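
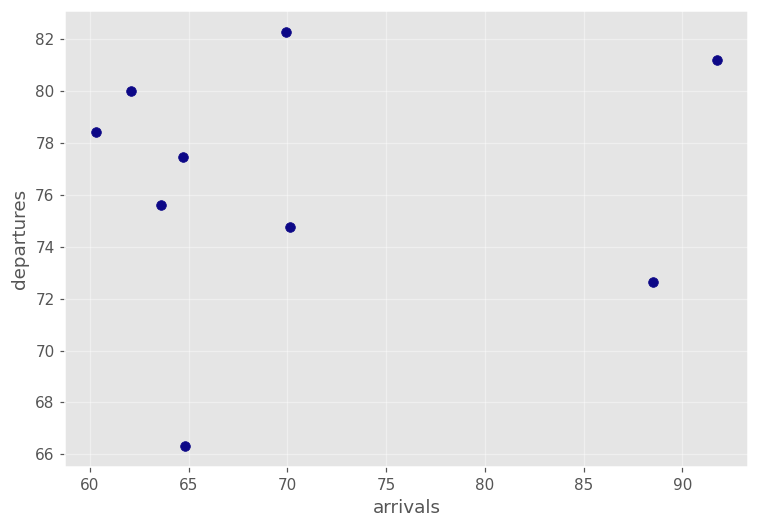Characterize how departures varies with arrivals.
Points are roughly uncorrelated; weak (|r| ≈ 0.1).

no clear correlation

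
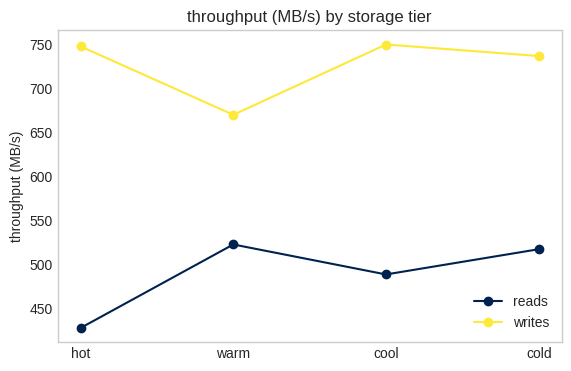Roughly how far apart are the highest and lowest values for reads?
Max warm ≈ 500, min hot ≈ 450; range ≈ 50.

≈ 50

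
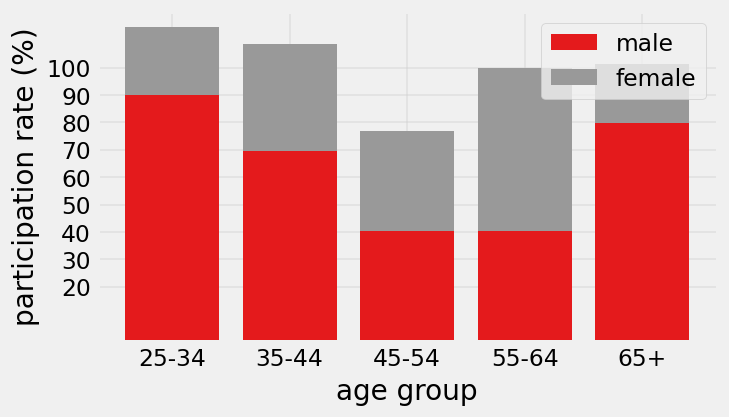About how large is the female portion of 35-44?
female top ≈ 110, bottom ≈ 70; segment ≈ 40.

≈ 40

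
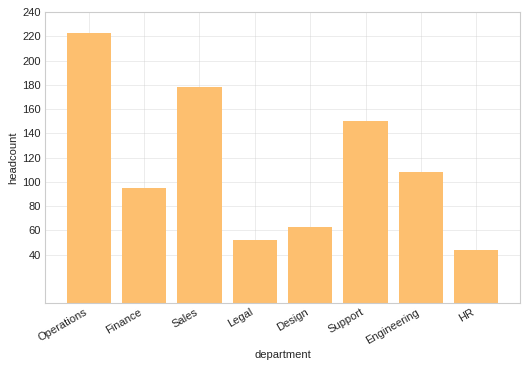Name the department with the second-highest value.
Top 3: Operations ≈ 220, Sales ≈ 180, Support ≈ 160.

Sales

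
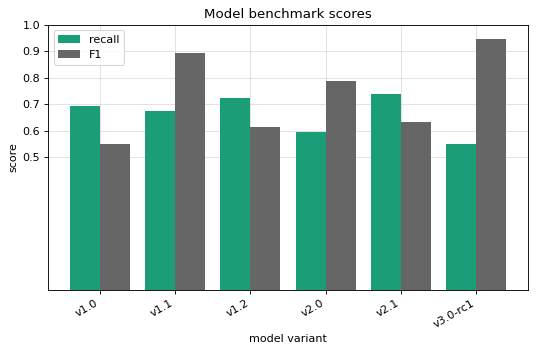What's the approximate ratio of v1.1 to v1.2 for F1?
v1.1 ≈ 0.9, v1.2 ≈ 0.6; 0.9/0.6 ≈ 1.5.

≈ 1.5×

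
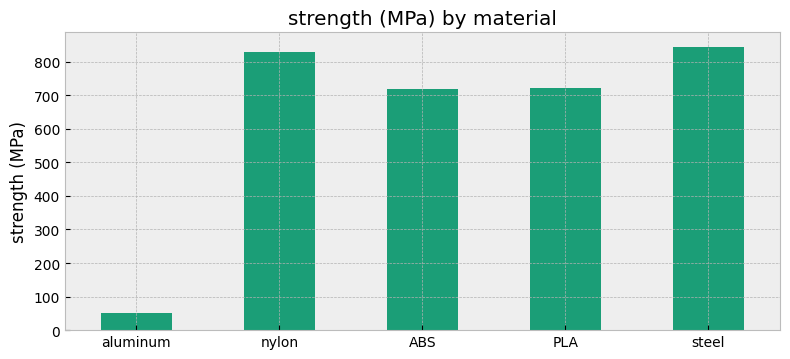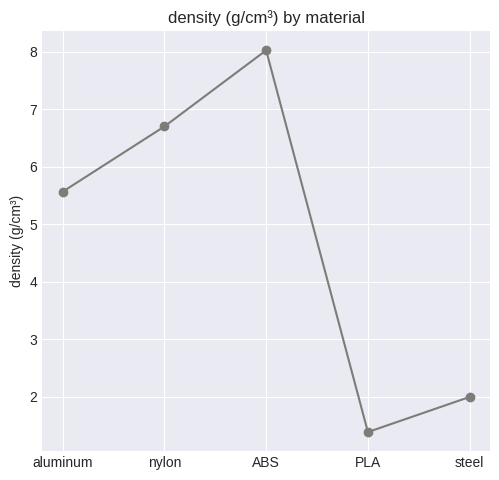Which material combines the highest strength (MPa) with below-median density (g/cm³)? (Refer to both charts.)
Chart 2 median density (g/cm³) ≈ 6; below-median materials: PLA, steel. Among those, steel has the highest strength (MPa) (≈ 800).

steel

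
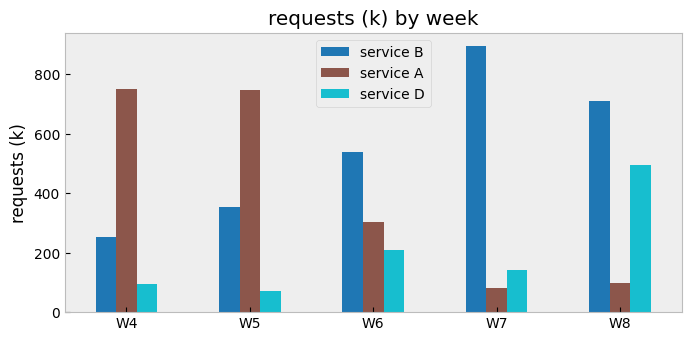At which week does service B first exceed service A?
W5: service B ≈ 400 vs service A ≈ 700 (not yet); W6: service B ≈ 500 vs service A ≈ 300 (first crossover).

W6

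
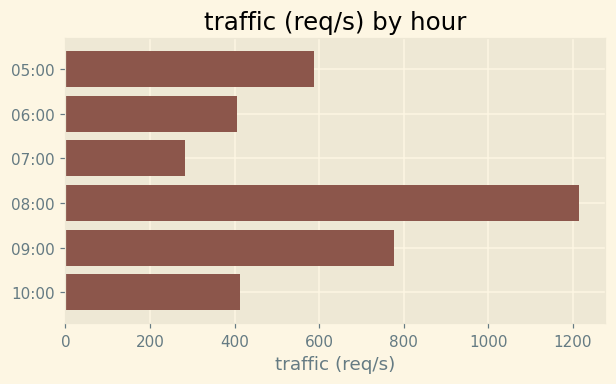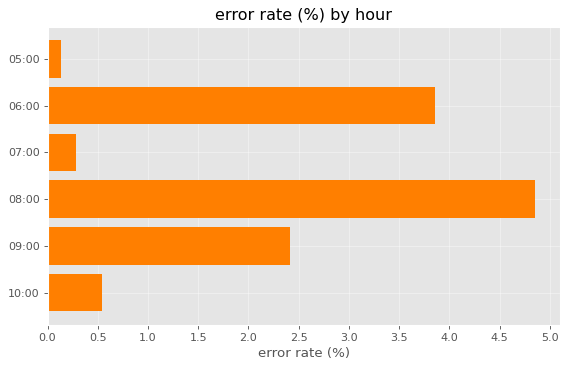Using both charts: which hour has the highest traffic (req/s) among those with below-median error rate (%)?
Chart 2 median error rate (%) ≈ 1.5; below-median hours: 05:00, 07:00, 10:00. Among those, 05:00 has the highest traffic (req/s) (≈ 600).

05:00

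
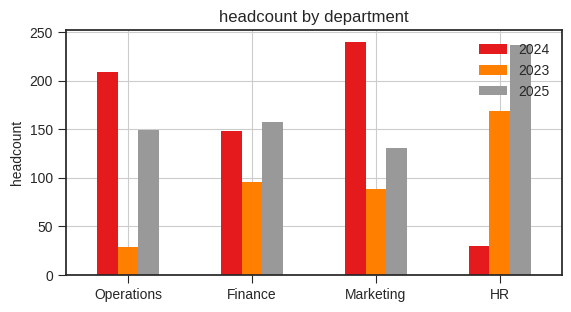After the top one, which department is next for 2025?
Finance

Top 3 for 2025: HR ≈ 240, Finance ≈ 160, Operations ≈ 140.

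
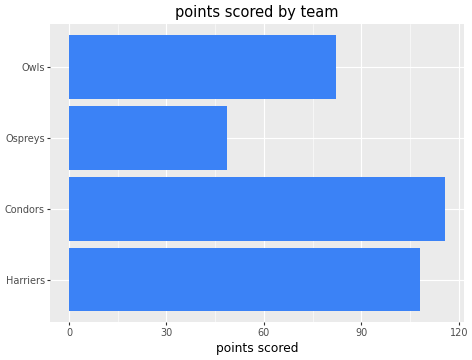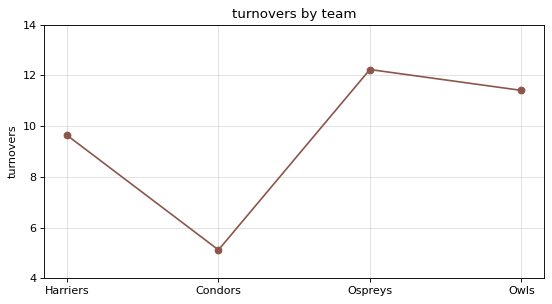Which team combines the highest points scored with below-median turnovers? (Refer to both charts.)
Condors

Chart 2 median turnovers ≈ 10; below-median teams: Harriers, Condors. Among those, Condors has the highest points scored (≈ 120).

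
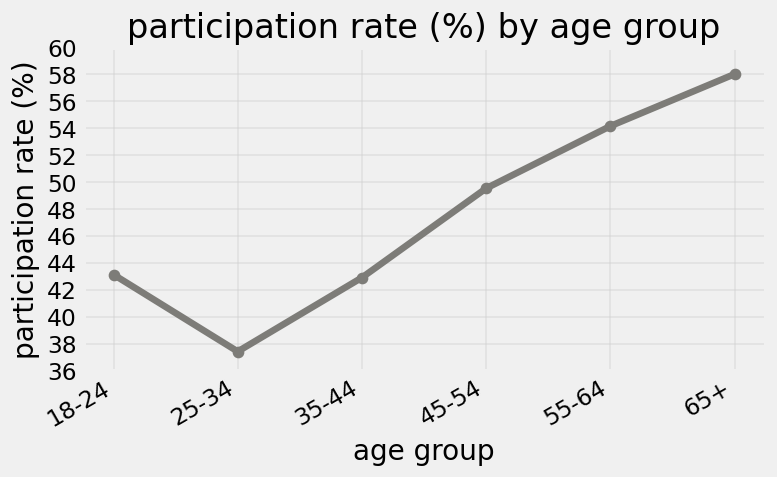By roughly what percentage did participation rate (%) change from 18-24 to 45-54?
≈ +13.6%

18-24 ≈ 44, 45-54 ≈ 50; (50 − 44) / 44 ≈ +13.6%.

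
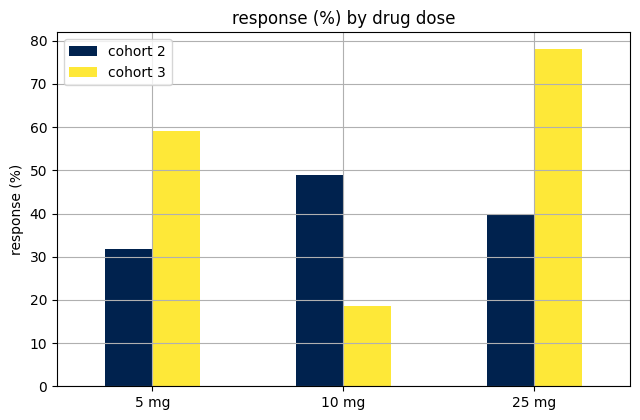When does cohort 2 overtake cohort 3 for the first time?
5 mg: cohort 2 ≈ 30 vs cohort 3 ≈ 60 (not yet); 10 mg: cohort 2 ≈ 50 vs cohort 3 ≈ 20 (first crossover).

10 mg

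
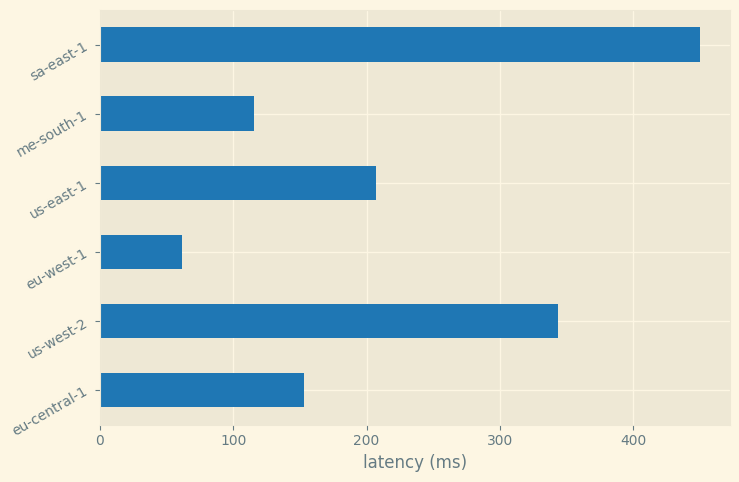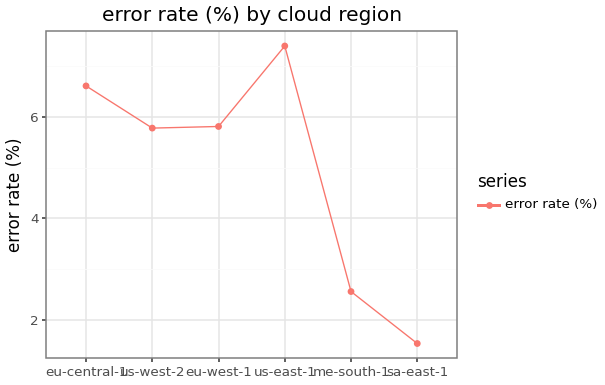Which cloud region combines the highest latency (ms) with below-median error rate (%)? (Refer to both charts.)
sa-east-1

Chart 2 median error rate (%) ≈ 6; below-median cloud regions: us-west-2, me-south-1, sa-east-1. Among those, sa-east-1 has the highest latency (ms) (≈ 450).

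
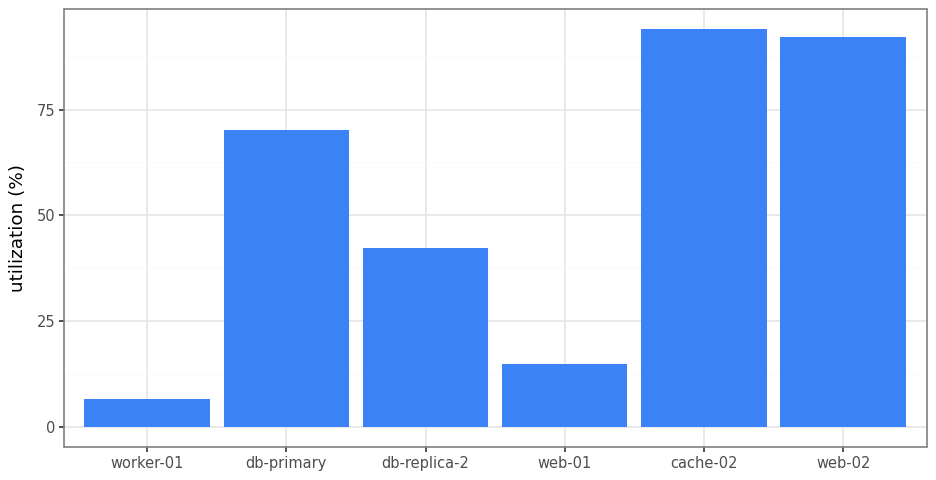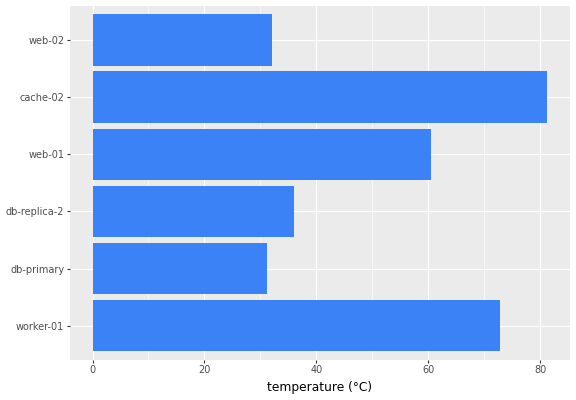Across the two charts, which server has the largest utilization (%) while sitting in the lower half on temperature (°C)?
Chart 2 median temperature (°C) ≈ 50; below-median servers: db-primary, db-replica-2, web-02. Among those, web-02 has the highest utilization (%) (≈ 90).

web-02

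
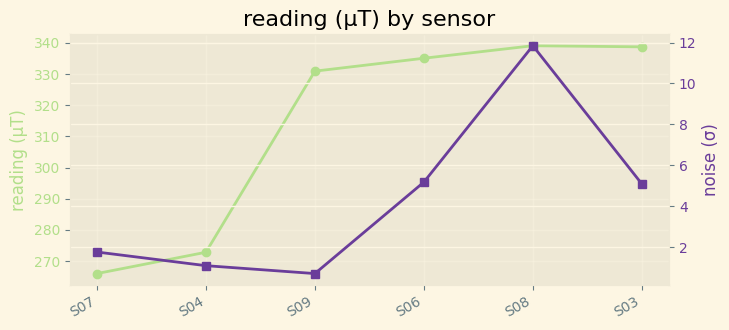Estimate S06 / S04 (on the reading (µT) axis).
S06 ≈ 340, S04 ≈ 270; 340/270 ≈ 1.26.

≈ 1.26×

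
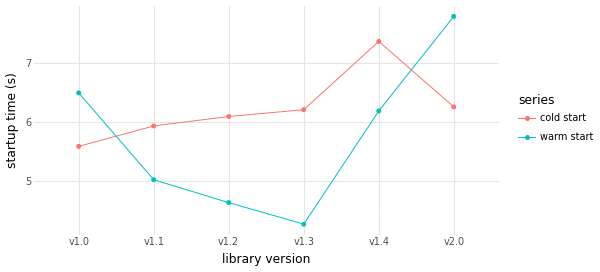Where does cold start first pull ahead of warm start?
v1.1

v1.0: cold start ≈ 5.5 vs warm start ≈ 6.5 (not yet); v1.1: cold start ≈ 6.0 vs warm start ≈ 5.0 (first crossover).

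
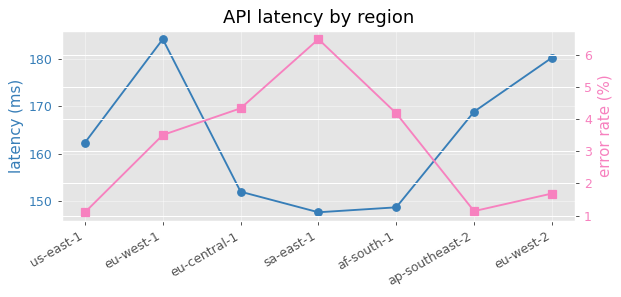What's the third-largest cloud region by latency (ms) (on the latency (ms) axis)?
Top 4 (on the latency (ms) axis): eu-west-1 ≈ 185, eu-west-2 ≈ 180, ap-southeast-2 ≈ 170, us-east-1 ≈ 160.

ap-southeast-2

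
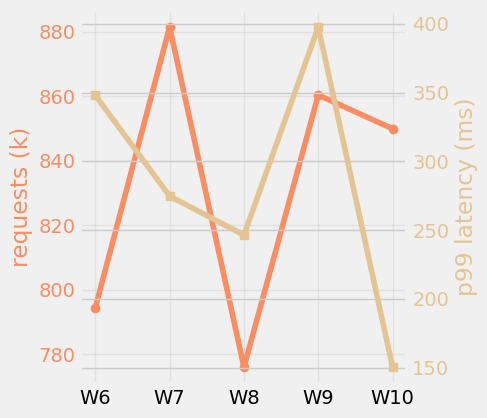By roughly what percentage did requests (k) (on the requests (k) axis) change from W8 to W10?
W8 ≈ 780, W10 ≈ 850; (850 − 780) / 780 ≈ +9%.

≈ +9%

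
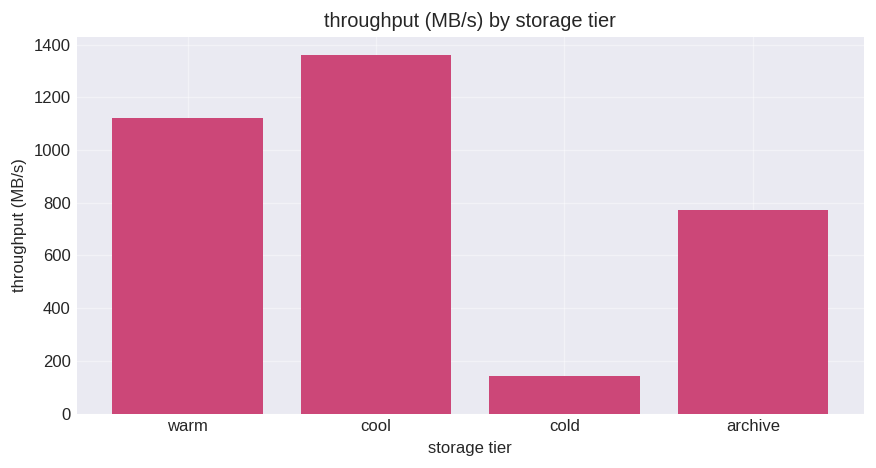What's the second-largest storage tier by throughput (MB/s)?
warm

Top 3: cool ≈ 1400, warm ≈ 1200, archive ≈ 800.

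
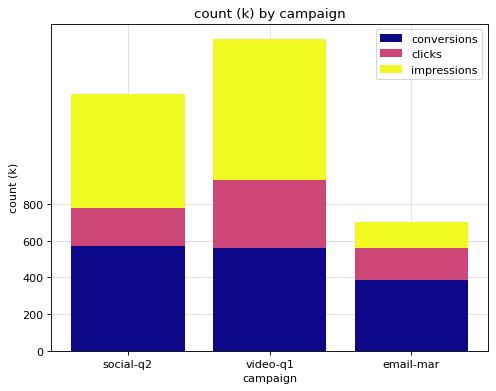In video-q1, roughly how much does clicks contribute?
≈ 400

clicks top ≈ 1000, bottom ≈ 600; segment ≈ 400.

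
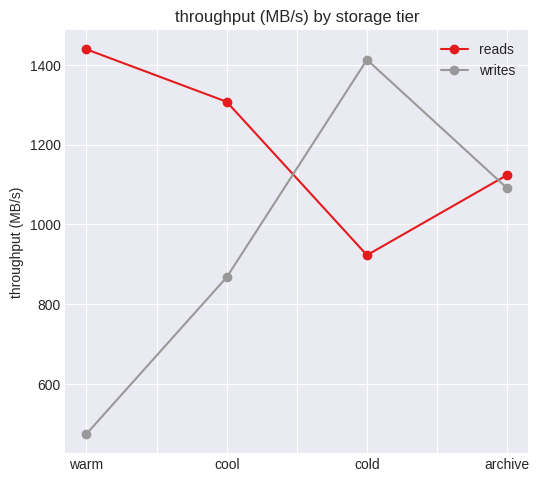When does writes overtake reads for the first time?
cool: writes ≈ 900 vs reads ≈ 1300 (not yet); cold: writes ≈ 1400 vs reads ≈ 900 (first crossover).

cold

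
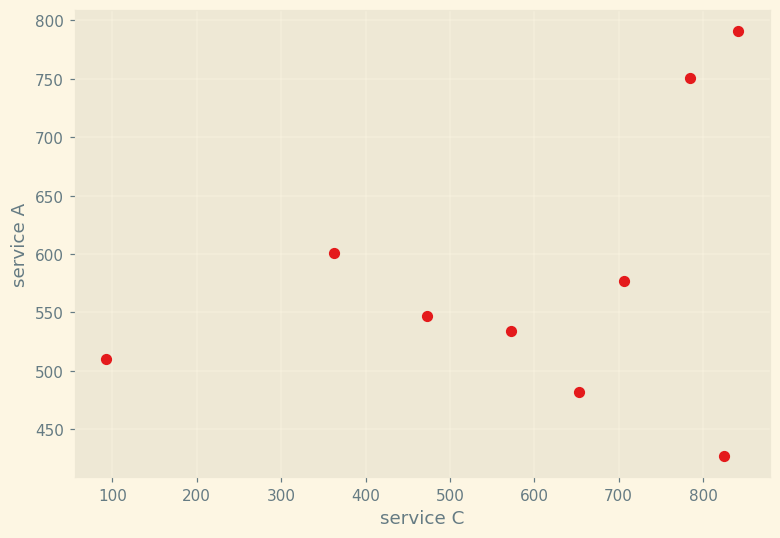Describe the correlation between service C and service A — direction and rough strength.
positive, weak

Points are positively correlated; weak (|r| ≈ 0.3).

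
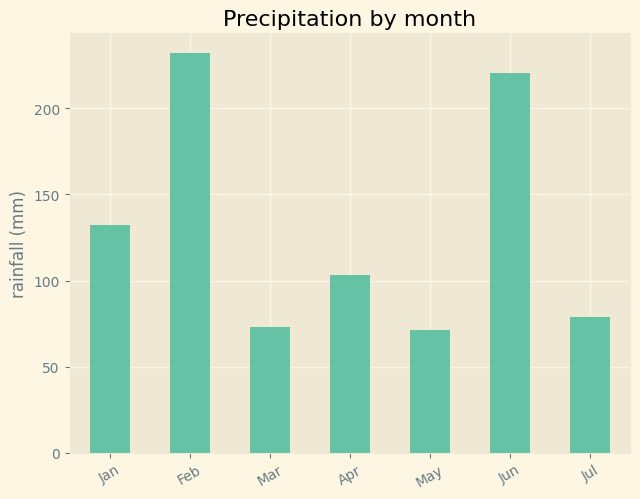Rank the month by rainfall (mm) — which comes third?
Jan

Top 4: Feb ≈ 240, Jun ≈ 220, Jan ≈ 140, Apr ≈ 100.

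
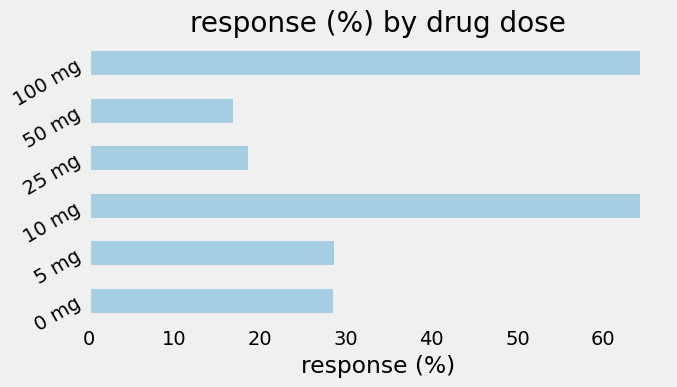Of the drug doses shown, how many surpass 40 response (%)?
2

Above 40: 10 mg, 100 mg.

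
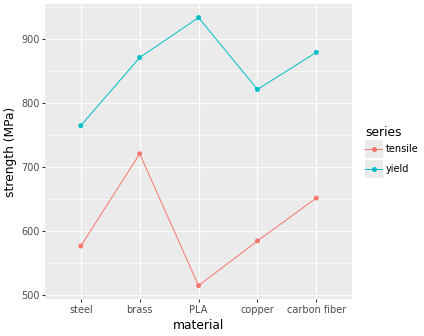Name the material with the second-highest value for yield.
Top 3 for yield: PLA ≈ 950, carbon fiber ≈ 900, brass ≈ 850.

carbon fiber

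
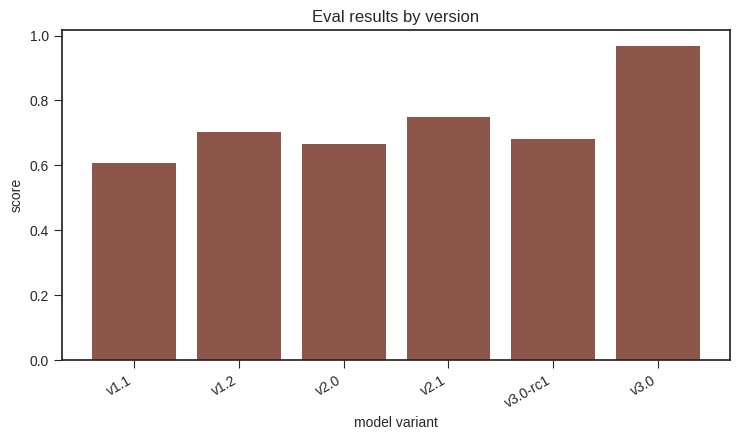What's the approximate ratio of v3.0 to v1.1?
v3.0 ≈ 1.0, v1.1 ≈ 0.6; 1.0/0.6 ≈ 1.67.

≈ 1.67×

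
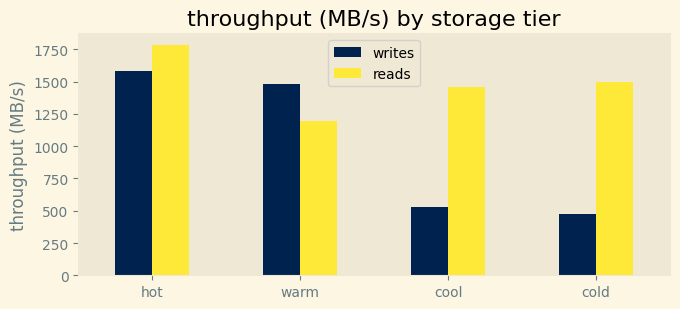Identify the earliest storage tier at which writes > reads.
hot: writes ≈ 1600 vs reads ≈ 1800 (not yet); warm: writes ≈ 1400 vs reads ≈ 1200 (first crossover).

warm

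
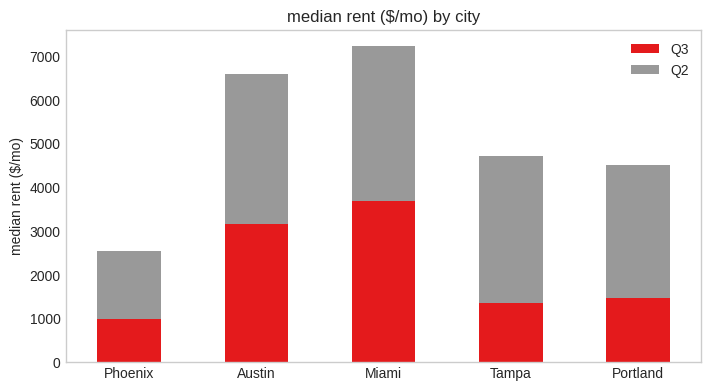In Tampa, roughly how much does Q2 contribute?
≈ 4000

Q2 top ≈ 5000, bottom ≈ 1000; segment ≈ 4000.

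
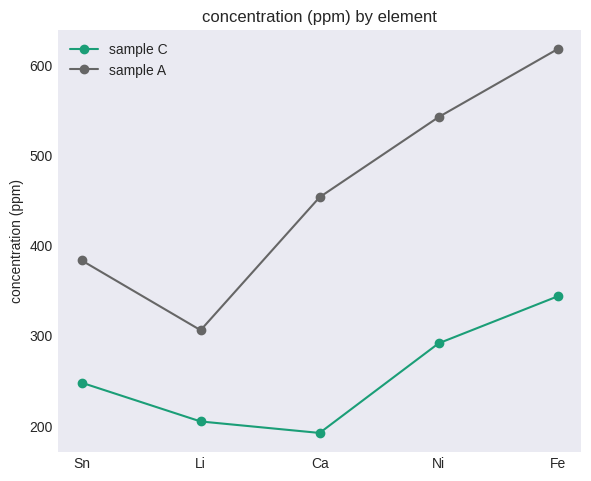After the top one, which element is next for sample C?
Ni

Top 3 for sample C: Fe ≈ 350, Ni ≈ 300, Sn ≈ 250.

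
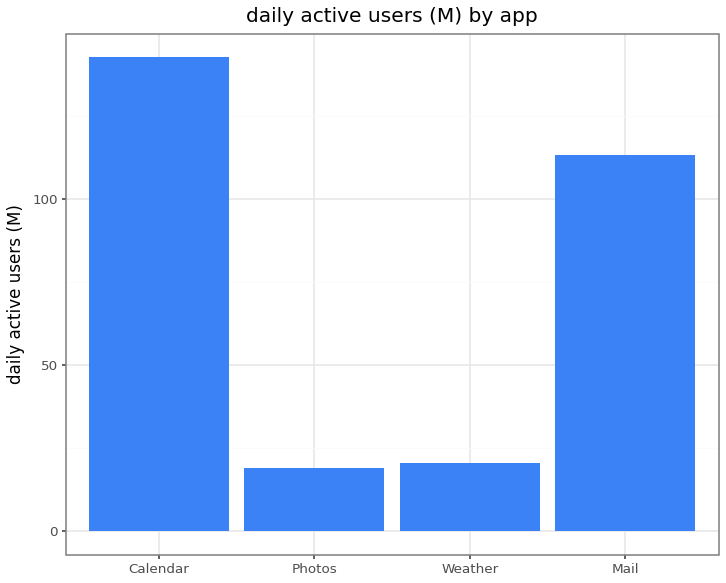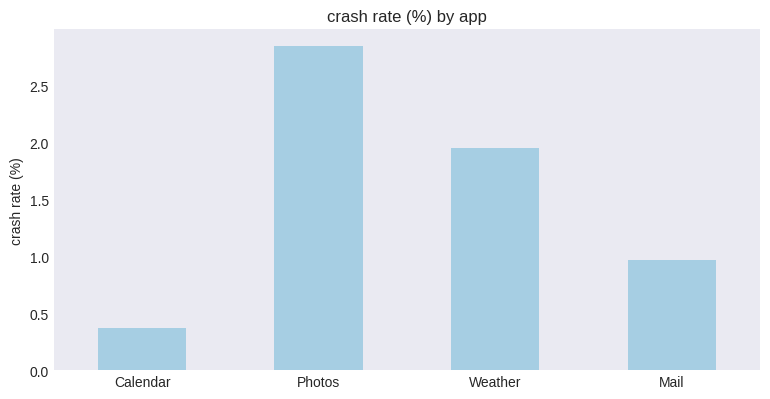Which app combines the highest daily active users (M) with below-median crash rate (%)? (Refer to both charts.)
Calendar

Chart 2 median crash rate (%) ≈ 1.5; below-median apps: Calendar, Mail. Among those, Calendar has the highest daily active users (M) (≈ 140).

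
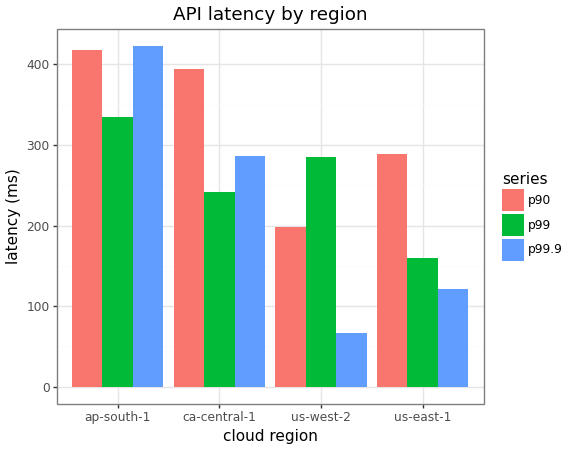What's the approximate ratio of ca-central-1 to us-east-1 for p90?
≈ 1.33×

ca-central-1 ≈ 400, us-east-1 ≈ 300; 400/300 ≈ 1.33.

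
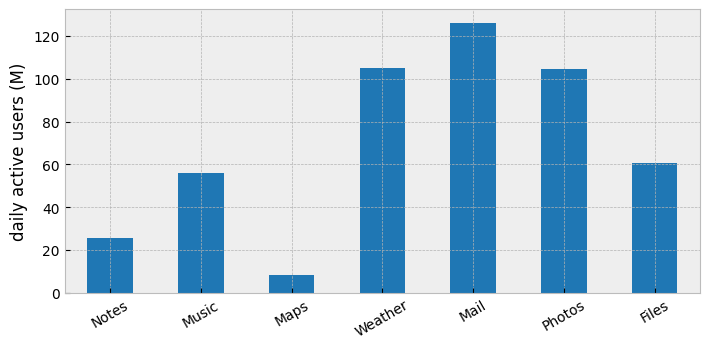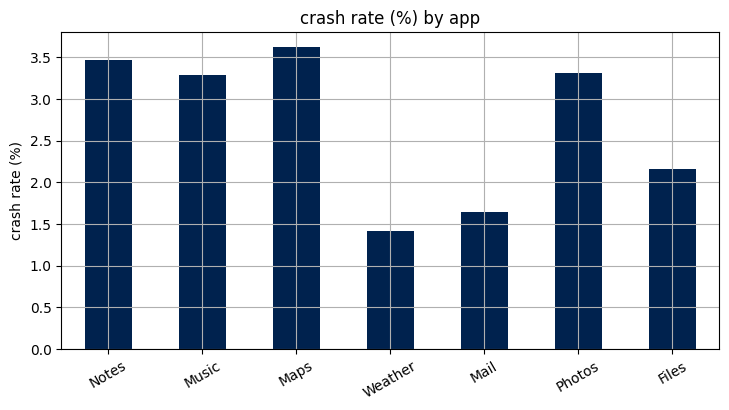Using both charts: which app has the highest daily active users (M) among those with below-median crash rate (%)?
Chart 2 median crash rate (%) ≈ 3.5; below-median apps: Weather, Mail, Files. Among those, Mail has the highest daily active users (M) (≈ 120).

Mail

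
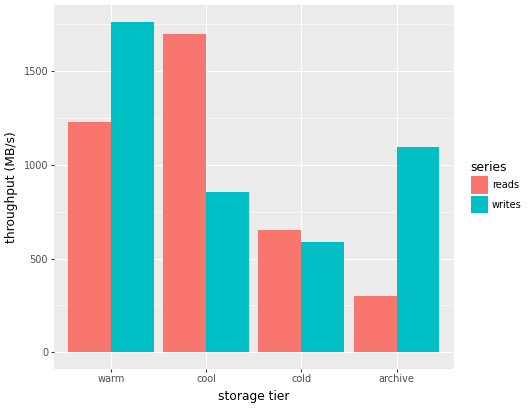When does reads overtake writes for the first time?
cool

warm: reads ≈ 1200 vs writes ≈ 1800 (not yet); cool: reads ≈ 1600 vs writes ≈ 800 (first crossover).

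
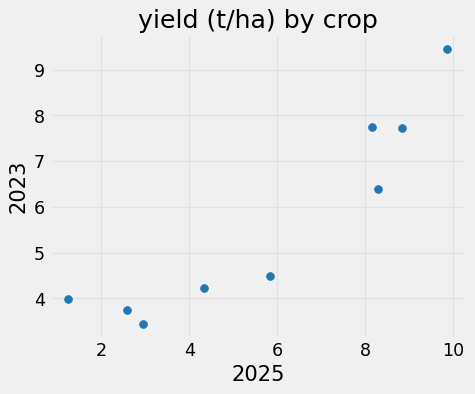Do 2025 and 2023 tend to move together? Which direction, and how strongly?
Points are positively correlated; strong (|r| ≈ 0.9).

positive, strong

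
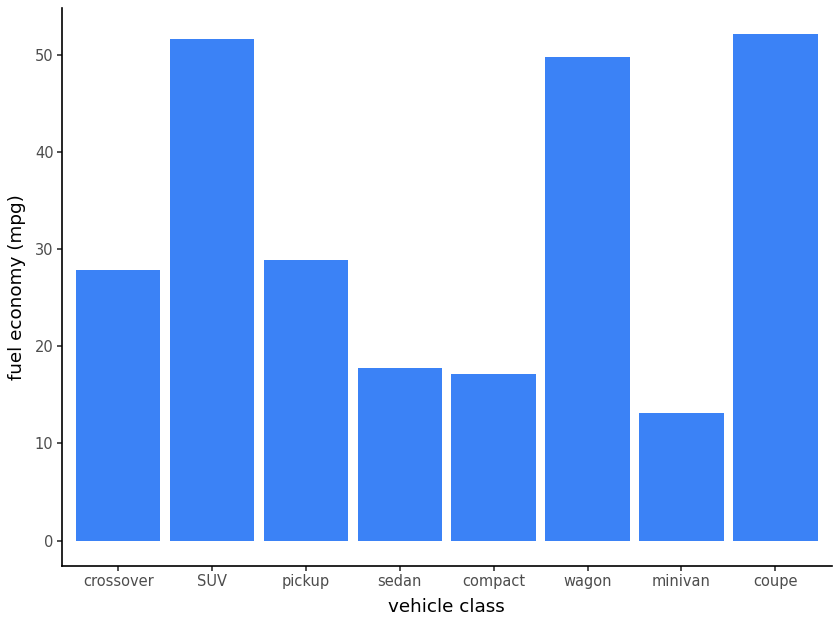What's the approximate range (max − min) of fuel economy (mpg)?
≈ 35

Max coupe ≈ 50, min minivan ≈ 15; range ≈ 35.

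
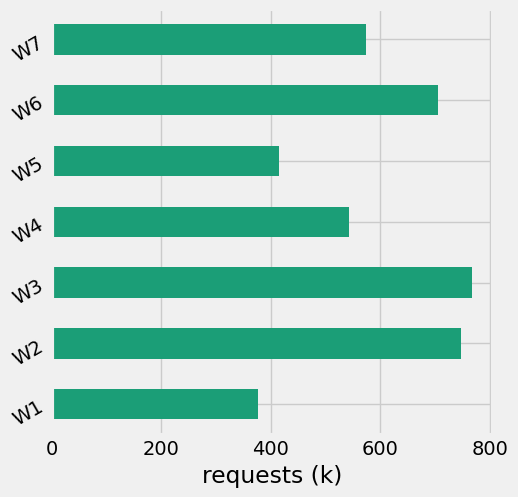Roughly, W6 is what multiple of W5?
W6 ≈ 700, W5 ≈ 400; 700/400 ≈ 1.75.

≈ 1.75×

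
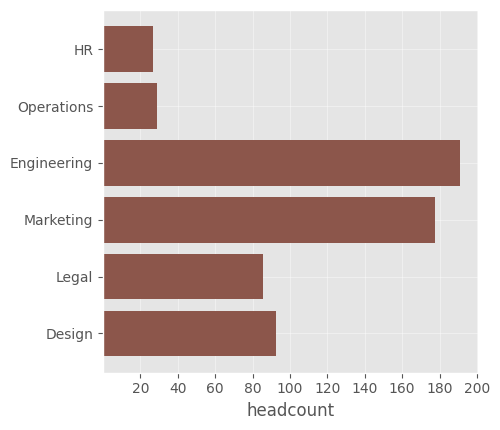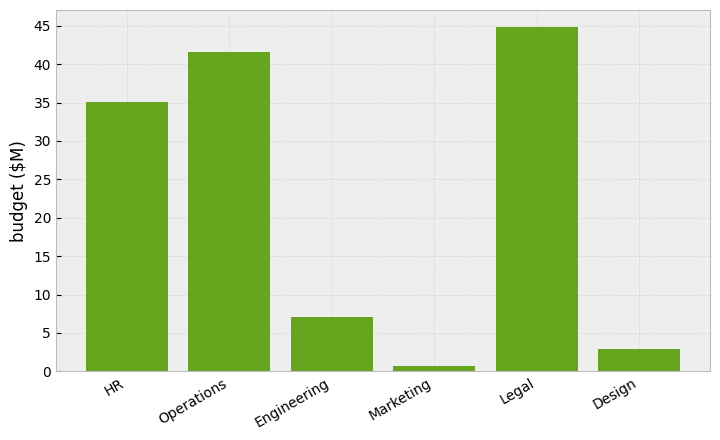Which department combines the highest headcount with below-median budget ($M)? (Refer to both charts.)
Chart 2 median budget ($M) ≈ 20; below-median departments: Engineering, Marketing, Design. Among those, Engineering has the highest headcount (≈ 200).

Engineering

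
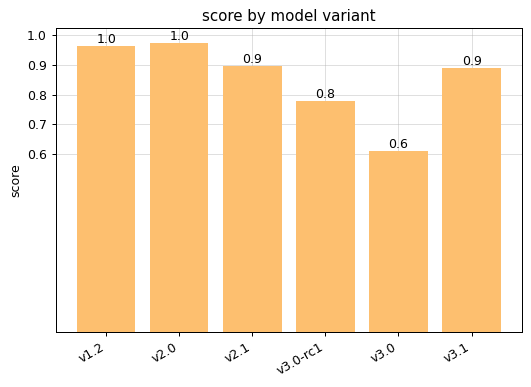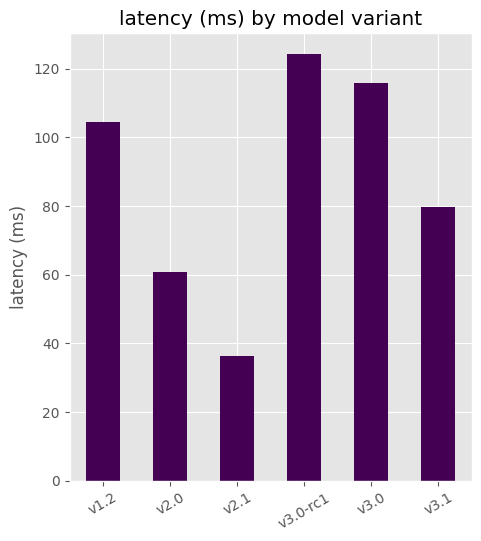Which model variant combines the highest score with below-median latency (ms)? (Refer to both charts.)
v2.0

Chart 2 median latency (ms) ≈ 100; below-median model variants: v2.0, v2.1, v3.1. Among those, v2.0 has the highest score (≈ 1).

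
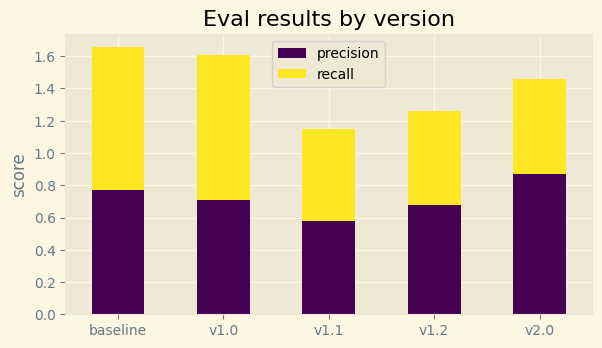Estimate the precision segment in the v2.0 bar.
≈ 0.8

precision top ≈ 0.8, bottom ≈ 0.0; segment ≈ 0.8.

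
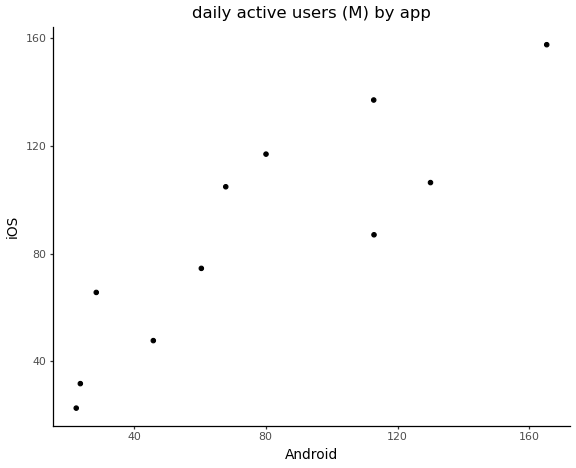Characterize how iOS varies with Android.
Points are positively correlated; strong (|r| ≈ 0.9).

positive, strong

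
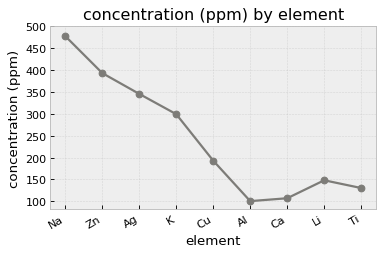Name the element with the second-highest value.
Top 3: Na ≈ 500, Zn ≈ 400, Ag ≈ 350.

Zn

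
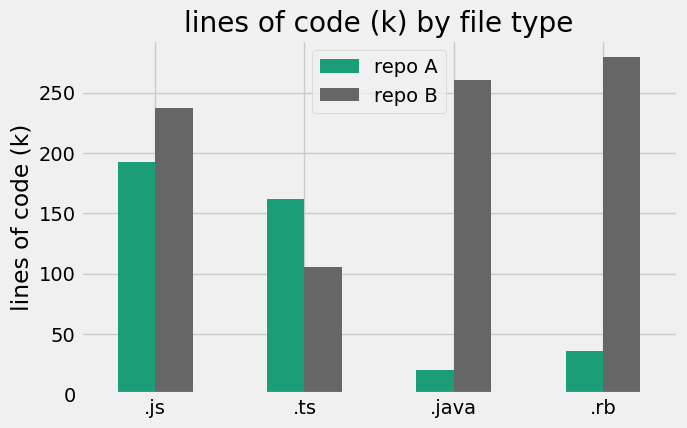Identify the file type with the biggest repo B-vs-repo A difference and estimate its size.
.rb: repo B ≈ 275, repo A ≈ 25 → gap ≈ 250. Next-largest (.java) is only ≈ 225.

.rb, ≈ 250 k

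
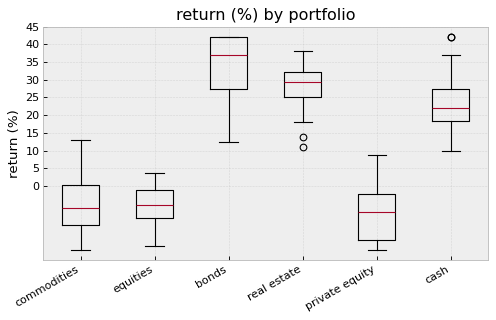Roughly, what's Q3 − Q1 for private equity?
≈ 15

Q3 ≈ 0, Q1 ≈ -15; IQR ≈ 15.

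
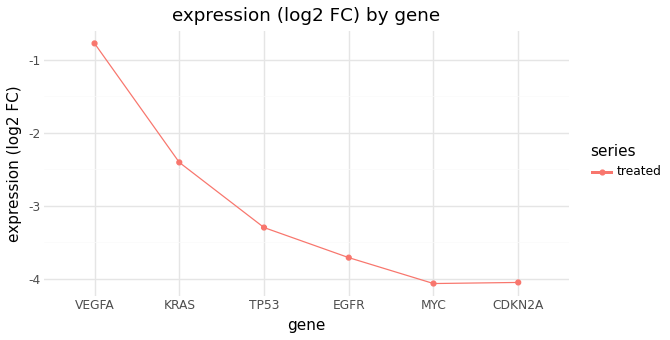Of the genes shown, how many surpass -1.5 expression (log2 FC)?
Above -1.5: VEGFA.

1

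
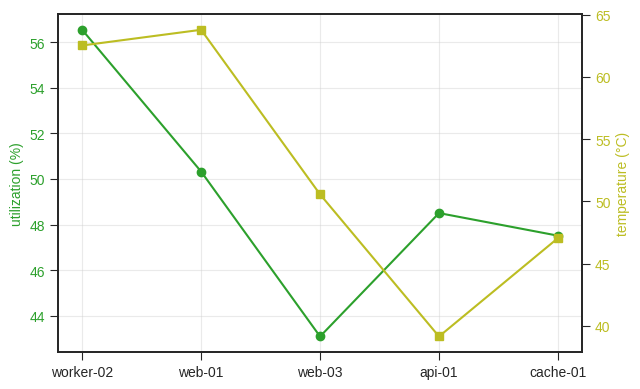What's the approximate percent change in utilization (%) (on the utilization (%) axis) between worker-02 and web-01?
≈ -10.7%

worker-02 ≈ 56, web-01 ≈ 50; (50 − 56) / 56 ≈ -10.7%.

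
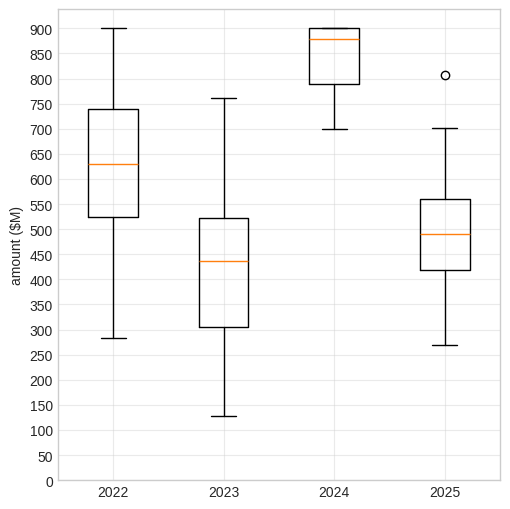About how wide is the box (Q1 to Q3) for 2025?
≈ 150

Q3 ≈ 550, Q1 ≈ 400; IQR ≈ 150.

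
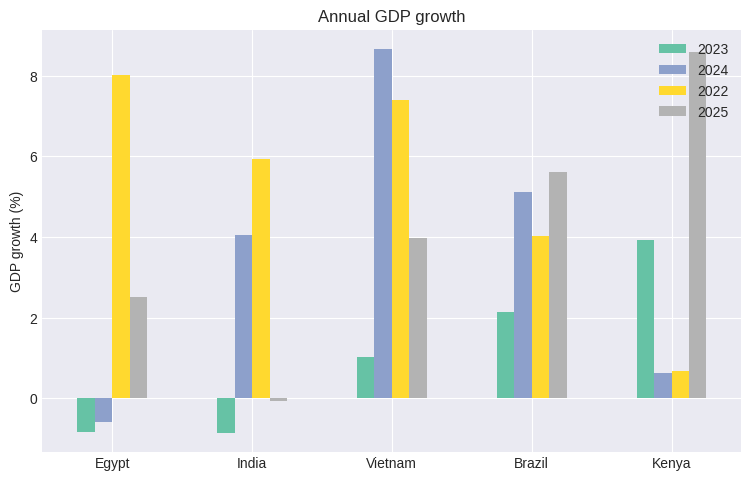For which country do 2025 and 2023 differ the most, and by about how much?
Kenya: 2025 ≈ 9, 2023 ≈ 4 → gap ≈ 5. Next-largest (Brazil) is only ≈ 4.

Kenya, ≈ 5 %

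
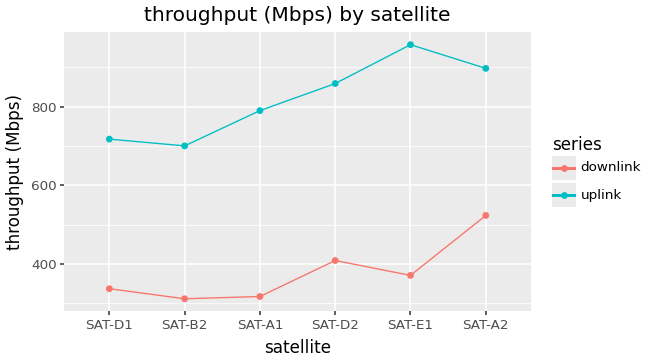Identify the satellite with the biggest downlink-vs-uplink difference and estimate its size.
SAT-E1, ≈ 600 Mbps

SAT-E1: downlink ≈ 400, uplink ≈ 1000 → gap ≈ 600. Next-largest (SAT-A1) is only ≈ 500.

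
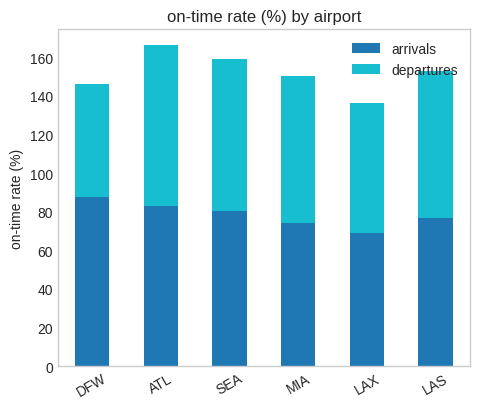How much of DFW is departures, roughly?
departures top ≈ 140, bottom ≈ 80; segment ≈ 60.

≈ 60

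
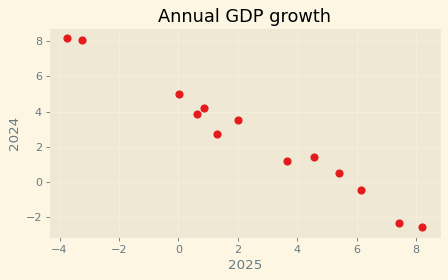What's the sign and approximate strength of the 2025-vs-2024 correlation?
Points are negatively correlated; strong (|r| ≈ 1.0).

negative, strong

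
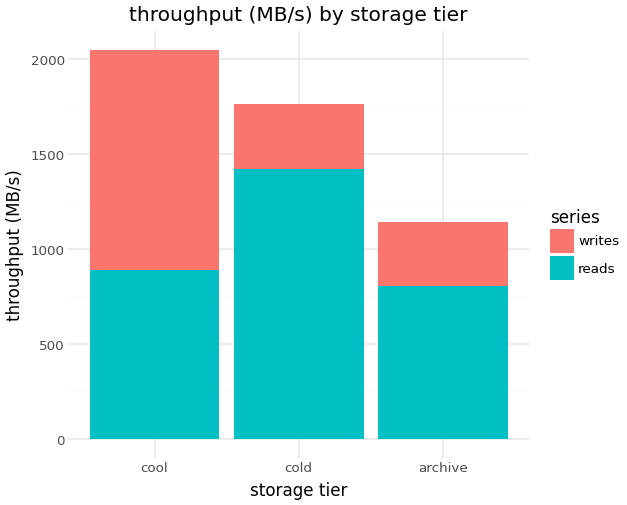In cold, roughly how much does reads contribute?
reads top ≈ 1400, bottom ≈ 0; segment ≈ 1400.

≈ 1400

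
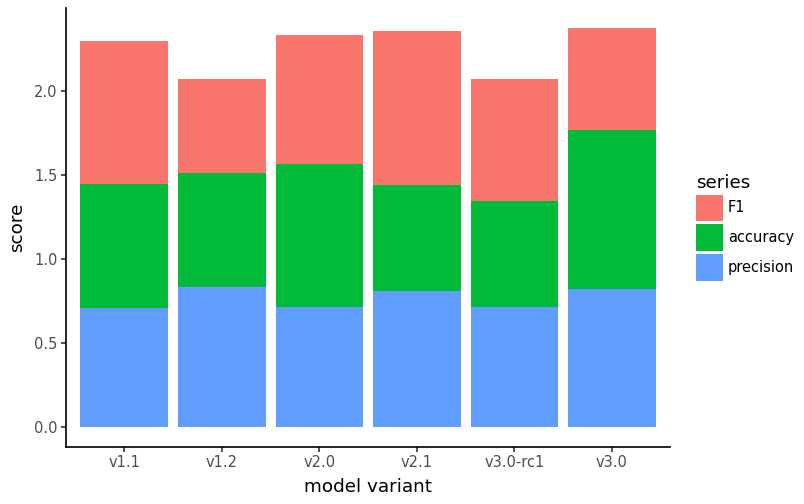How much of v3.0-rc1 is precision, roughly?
≈ 0.8

precision top ≈ 0.8, bottom ≈ 0.0; segment ≈ 0.8.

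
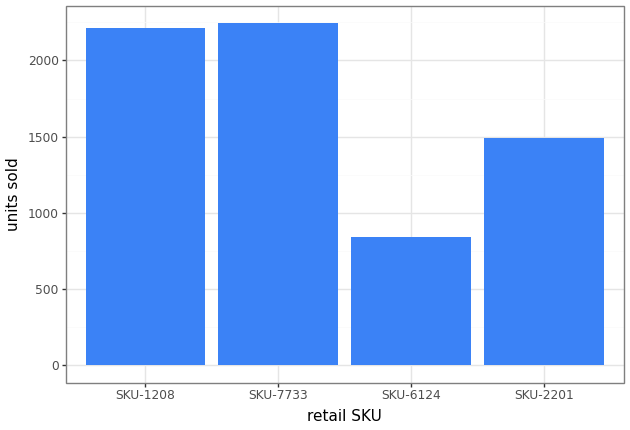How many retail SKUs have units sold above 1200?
3

Above 1200: SKU-1208, SKU-7733, SKU-2201.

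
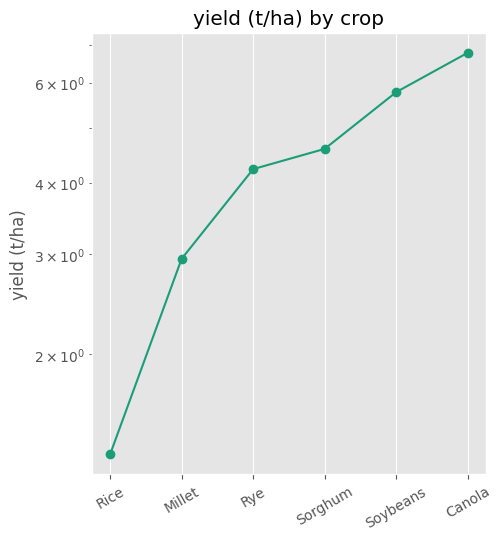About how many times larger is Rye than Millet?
≈ 1.33×

Rye ≈ 4.0, Millet ≈ 3.0; 4.0/3.0 ≈ 1.33.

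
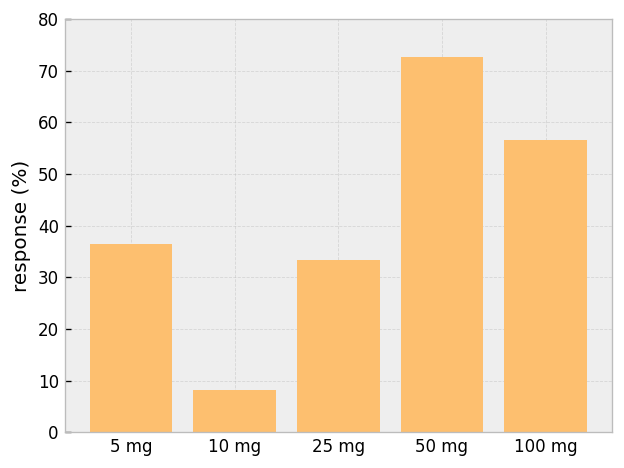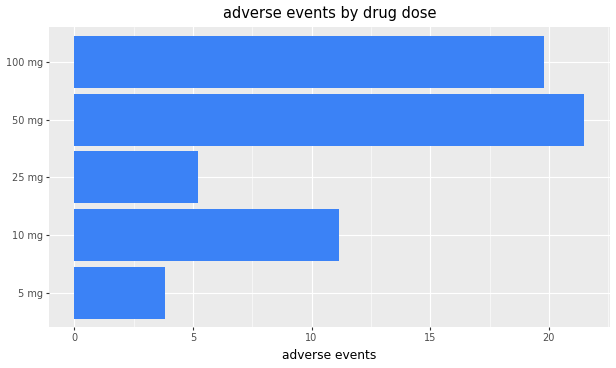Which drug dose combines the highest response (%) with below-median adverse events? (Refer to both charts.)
5 mg

Chart 2 median adverse events ≈ 12; below-median drug doses: 5 mg, 25 mg. Among those, 5 mg has the highest response (%) (≈ 40).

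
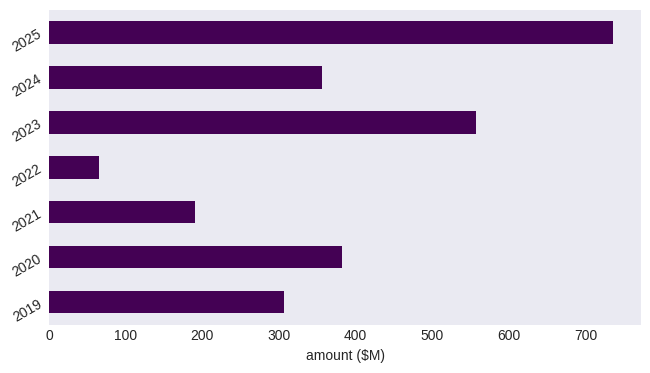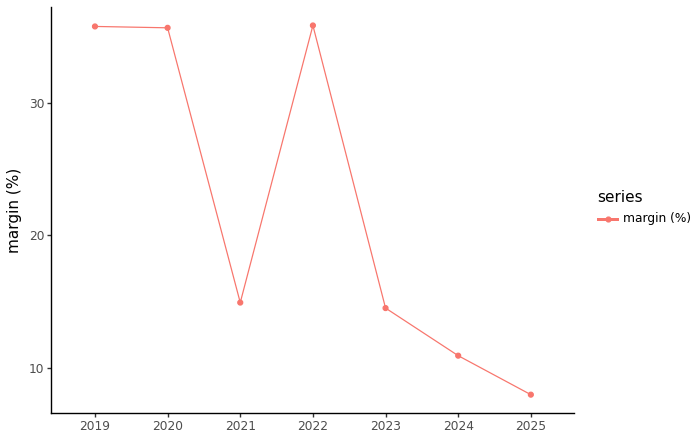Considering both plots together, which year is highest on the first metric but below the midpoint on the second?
2025

Chart 2 median margin (%) ≈ 15; below-median years: 2023, 2024, 2025. Among those, 2025 has the highest amount ($M) (≈ 700).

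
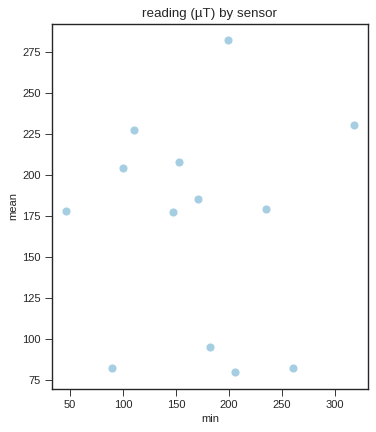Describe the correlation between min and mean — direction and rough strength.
no clear correlation

Points are roughly uncorrelated; weak (|r| ≈ 0.0).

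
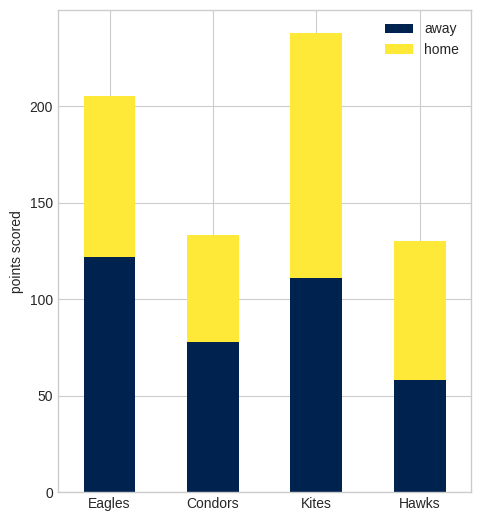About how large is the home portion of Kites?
≈ 120

home top ≈ 240, bottom ≈ 120; segment ≈ 120.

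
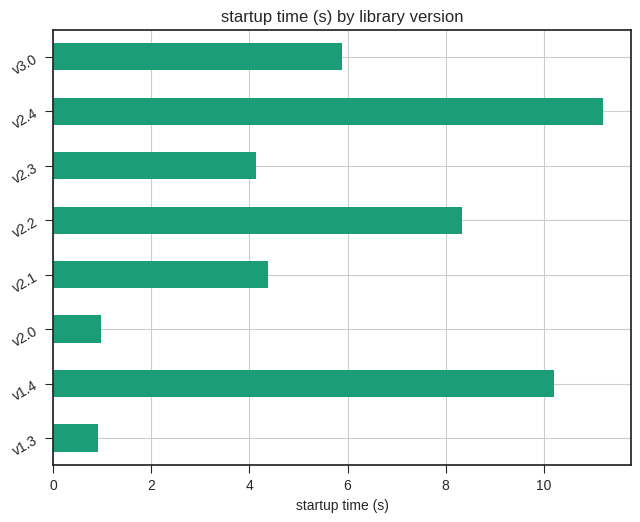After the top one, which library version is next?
v1.4

Top 3: v2.4 ≈ 11, v1.4 ≈ 10, v2.2 ≈ 8.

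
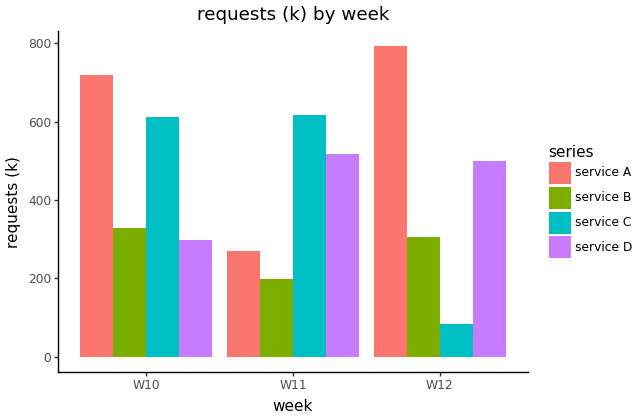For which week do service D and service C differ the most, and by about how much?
W12: service D ≈ 500, service C ≈ 100 → gap ≈ 400. Next-largest (W10) is only ≈ 300.

W12, ≈ 400 k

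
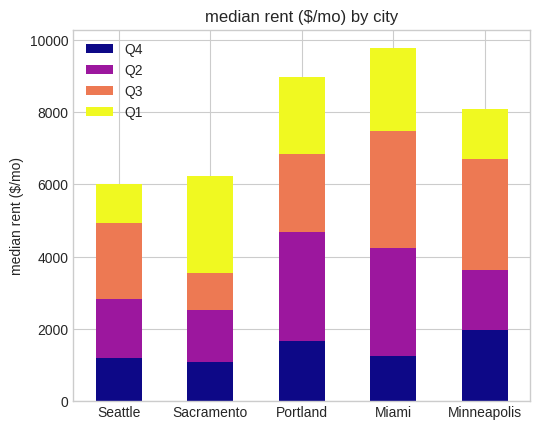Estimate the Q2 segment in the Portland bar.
Q2 top ≈ 5000, bottom ≈ 2000; segment ≈ 3000.

≈ 3000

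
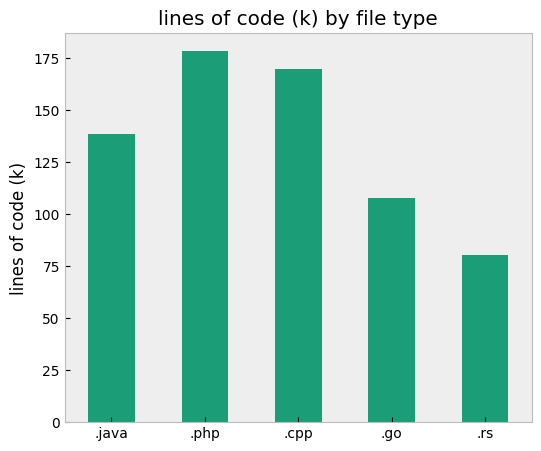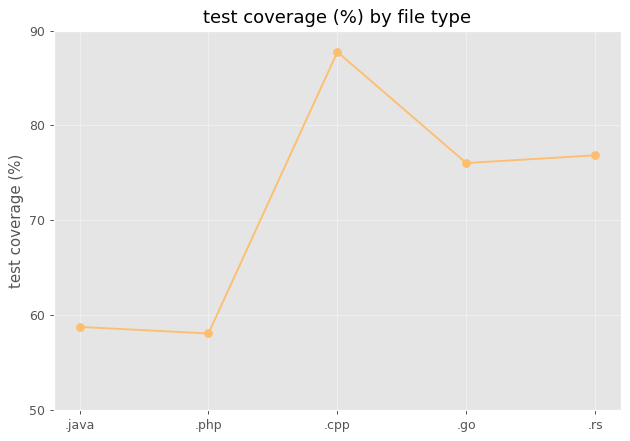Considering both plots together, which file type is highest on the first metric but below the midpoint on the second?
.php

Chart 2 median test coverage (%) ≈ 80; below-median file types: .java, .php. Among those, .php has the highest lines of code (k) (≈ 180).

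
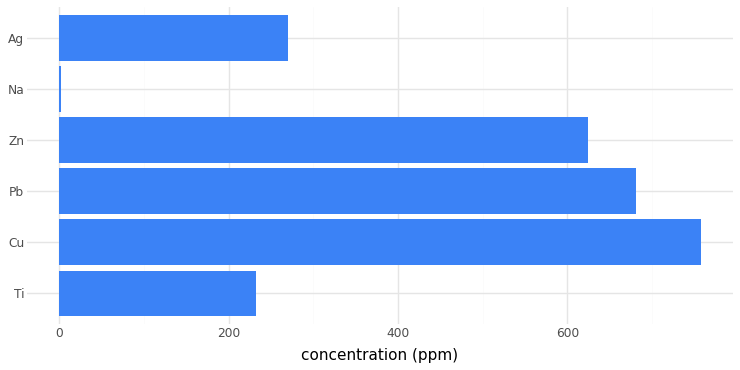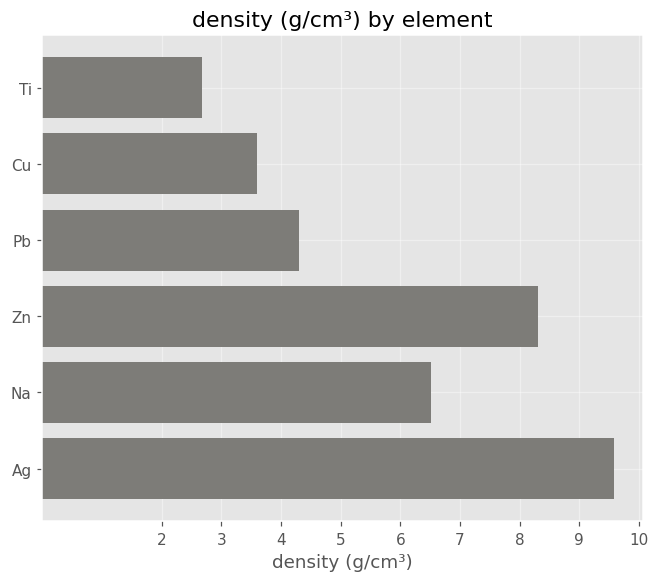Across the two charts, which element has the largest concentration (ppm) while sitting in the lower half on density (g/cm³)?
Cu

Chart 2 median density (g/cm³) ≈ 5; below-median elements: Ti, Cu, Pb. Among those, Cu has the highest concentration (ppm) (≈ 800).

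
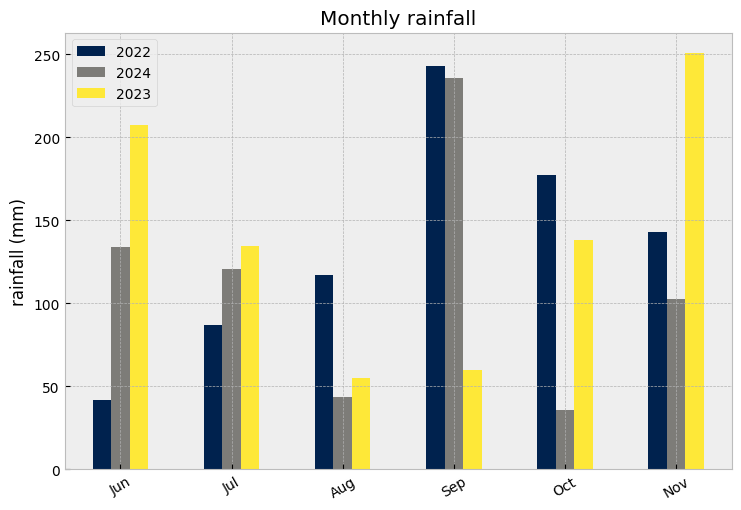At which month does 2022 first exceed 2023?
Aug

Jul: 2022 ≈ 75 vs 2023 ≈ 125 (not yet); Aug: 2022 ≈ 125 vs 2023 ≈ 50 (first crossover).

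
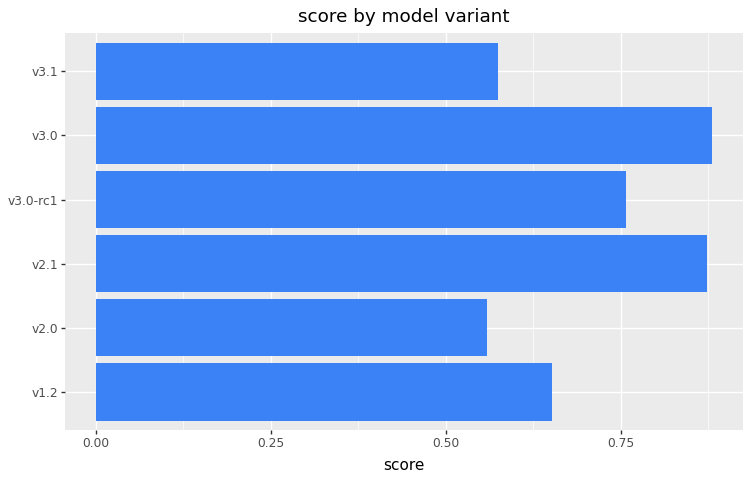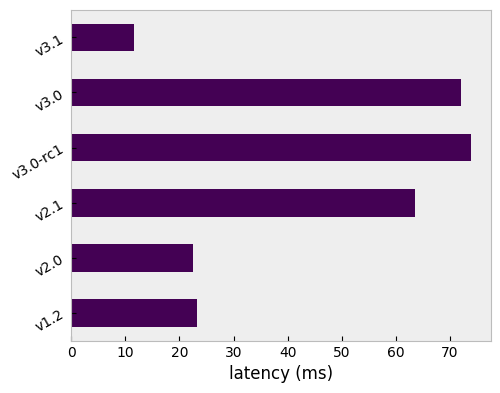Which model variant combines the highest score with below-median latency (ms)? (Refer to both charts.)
Chart 2 median latency (ms) ≈ 40; below-median model variants: v1.2, v2.0, v3.1. Among those, v1.2 has the highest score (≈ 0.7).

v1.2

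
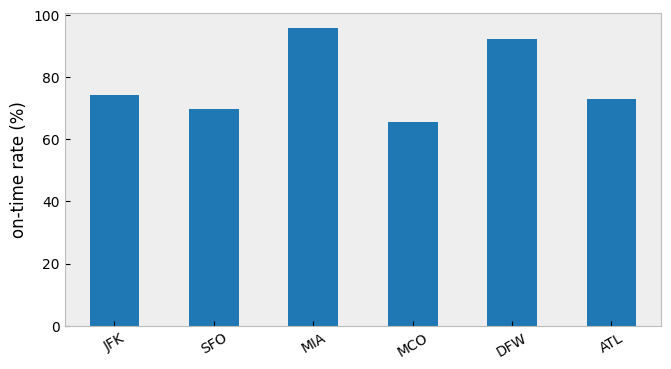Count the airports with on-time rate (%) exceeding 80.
Above 80: MIA, DFW.

2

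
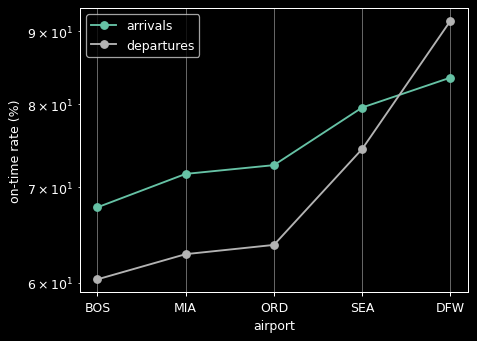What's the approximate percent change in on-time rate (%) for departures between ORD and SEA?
≈ +15.4%

ORD ≈ 65, SEA ≈ 75; (75 − 65) / 65 ≈ +15.4%.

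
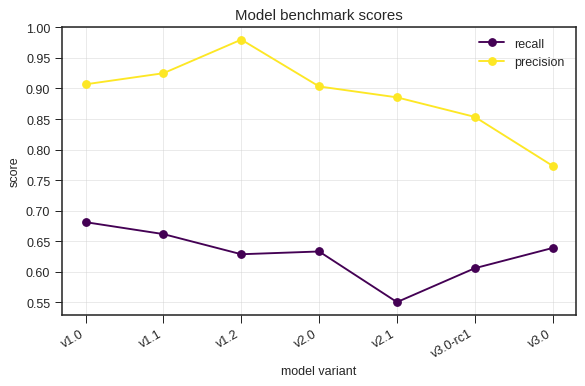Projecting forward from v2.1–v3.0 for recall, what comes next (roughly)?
≈ 0.7

Last three: 0.55, 0.60, 0.65 → slope ≈ 0.05/step → next ≈ 0.7.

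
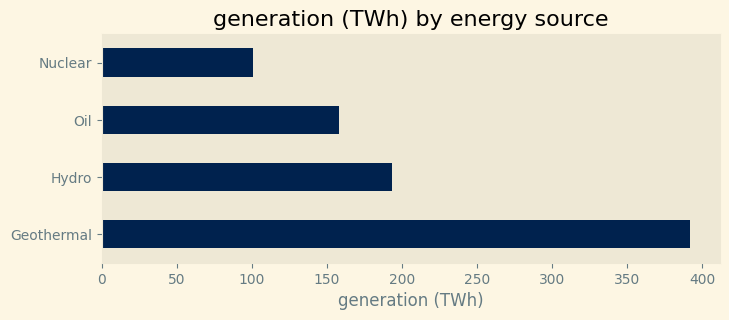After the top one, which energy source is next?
Hydro

Top 3: Geothermal ≈ 400, Hydro ≈ 200, Oil ≈ 150.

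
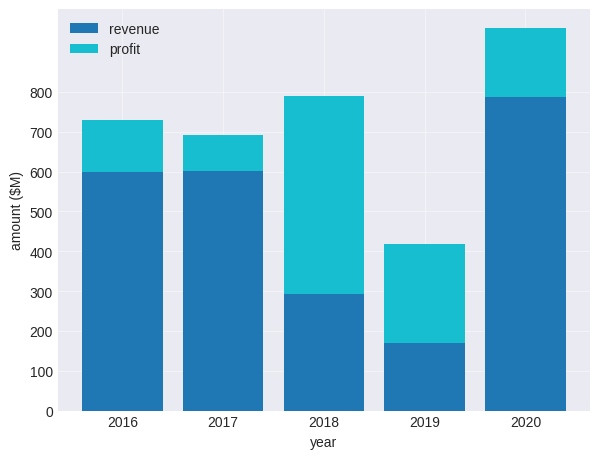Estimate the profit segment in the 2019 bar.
≈ 200

profit top ≈ 400, bottom ≈ 200; segment ≈ 200.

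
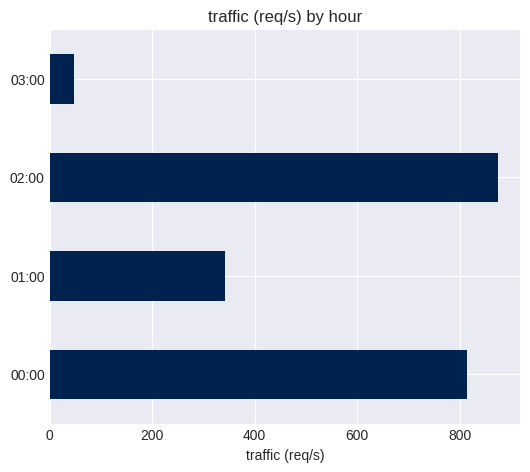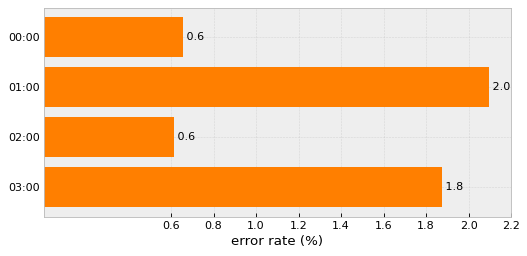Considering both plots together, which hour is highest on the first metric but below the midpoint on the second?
Chart 2 median error rate (%) ≈ 1.2; below-median hours: 00:00, 02:00. Among those, 02:00 has the highest traffic (req/s) (≈ 900).

02:00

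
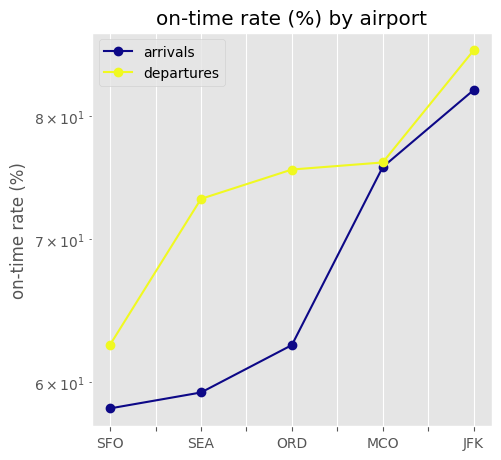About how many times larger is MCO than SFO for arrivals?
≈ 1.25×

MCO ≈ 75, SFO ≈ 60; 75/60 ≈ 1.25.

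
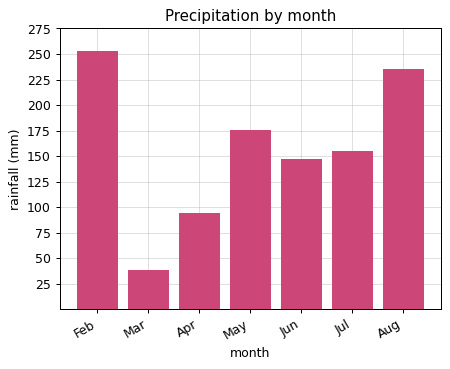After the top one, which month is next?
Aug

Top 3: Feb ≈ 250, Aug ≈ 225, May ≈ 175.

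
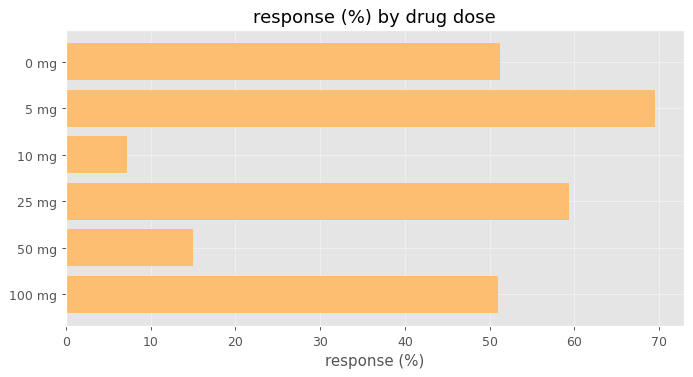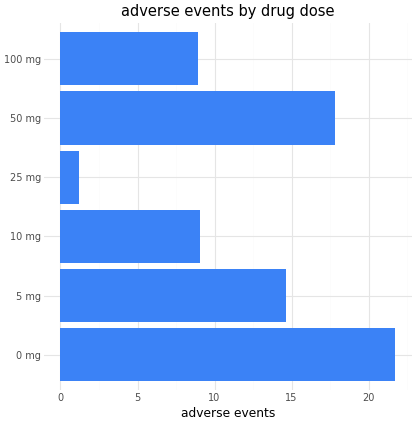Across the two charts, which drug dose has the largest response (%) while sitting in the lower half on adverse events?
25 mg

Chart 2 median adverse events ≈ 12; below-median drug doses: 10 mg, 25 mg, 100 mg. Among those, 25 mg has the highest response (%) (≈ 60).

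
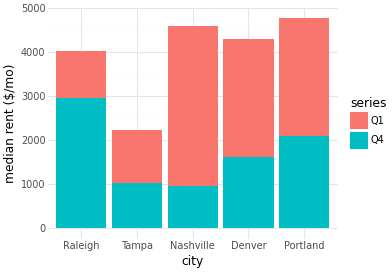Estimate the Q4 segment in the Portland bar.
≈ 2000

Q4 top ≈ 2000, bottom ≈ 0; segment ≈ 2000.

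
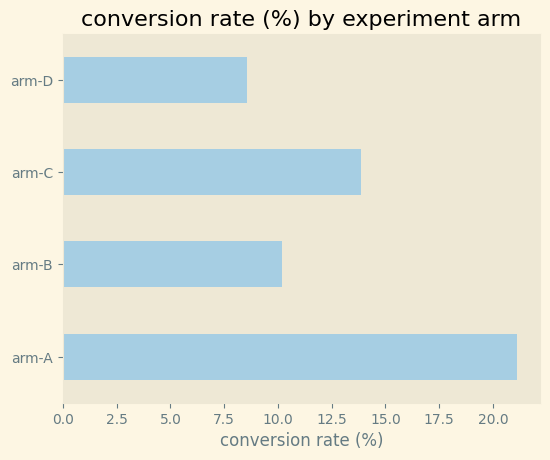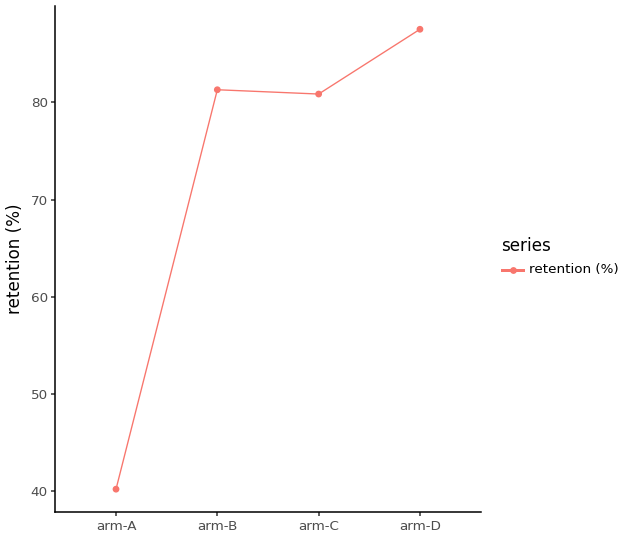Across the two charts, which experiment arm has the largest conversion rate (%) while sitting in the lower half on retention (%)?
arm-A

Chart 2 median retention (%) ≈ 80; below-median experiment arms: arm-A, arm-C. Among those, arm-A has the highest conversion rate (%) (≈ 22).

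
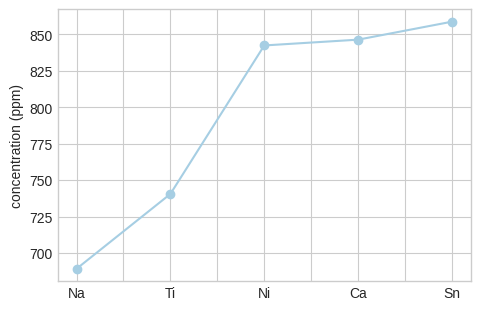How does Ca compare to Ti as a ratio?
≈ 1.14×

Ca ≈ 840, Ti ≈ 740; 840/740 ≈ 1.14.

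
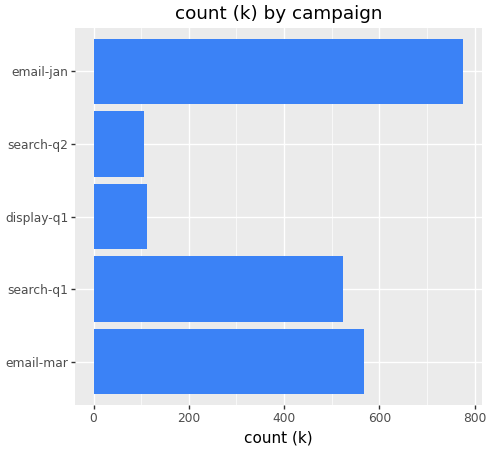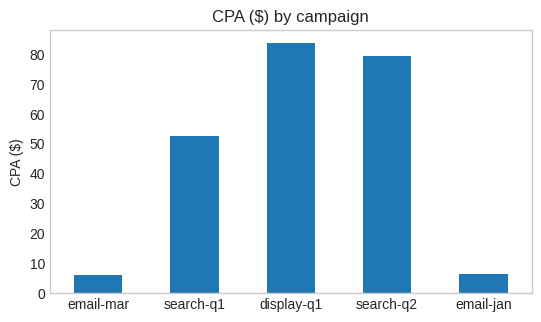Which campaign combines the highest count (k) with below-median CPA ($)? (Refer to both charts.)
Chart 2 median CPA ($) ≈ 50; below-median campaigns: email-mar, email-jan. Among those, email-jan has the highest count (k) (≈ 800).

email-jan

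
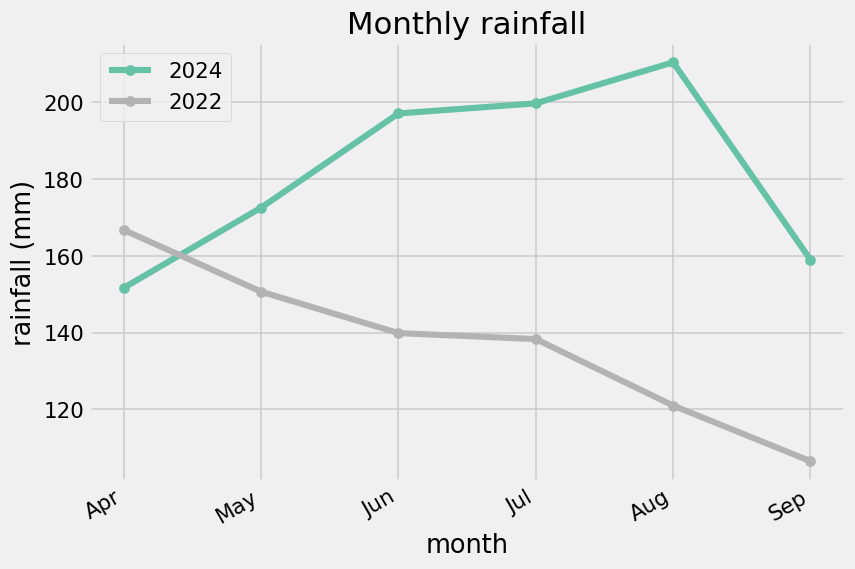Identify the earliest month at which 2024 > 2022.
Apr: 2024 ≈ 150 vs 2022 ≈ 170 (not yet); May: 2024 ≈ 170 vs 2022 ≈ 150 (first crossover).

May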